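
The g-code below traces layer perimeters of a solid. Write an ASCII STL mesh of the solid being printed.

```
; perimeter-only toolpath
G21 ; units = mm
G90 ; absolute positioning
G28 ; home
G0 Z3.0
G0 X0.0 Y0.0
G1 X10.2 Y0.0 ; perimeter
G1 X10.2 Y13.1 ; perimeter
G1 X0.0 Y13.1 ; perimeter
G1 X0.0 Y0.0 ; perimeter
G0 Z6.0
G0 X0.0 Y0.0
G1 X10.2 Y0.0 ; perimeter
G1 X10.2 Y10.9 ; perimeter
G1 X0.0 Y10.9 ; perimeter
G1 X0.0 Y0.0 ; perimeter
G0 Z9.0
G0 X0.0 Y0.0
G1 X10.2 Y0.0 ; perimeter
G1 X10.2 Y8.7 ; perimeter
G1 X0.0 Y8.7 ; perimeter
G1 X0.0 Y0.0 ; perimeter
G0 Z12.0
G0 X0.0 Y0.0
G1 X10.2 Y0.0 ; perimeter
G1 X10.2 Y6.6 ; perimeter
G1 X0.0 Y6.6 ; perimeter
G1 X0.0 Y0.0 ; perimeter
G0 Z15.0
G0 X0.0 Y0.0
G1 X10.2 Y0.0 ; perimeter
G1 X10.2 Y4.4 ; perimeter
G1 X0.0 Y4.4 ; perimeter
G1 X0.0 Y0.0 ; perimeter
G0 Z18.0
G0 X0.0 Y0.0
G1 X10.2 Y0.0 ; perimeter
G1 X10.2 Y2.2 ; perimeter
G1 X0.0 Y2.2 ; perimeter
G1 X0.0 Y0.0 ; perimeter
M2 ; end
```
solid part
  facet normal 0.0000 0.0000 -1.0000
    outer loop
      vertex 10.2 15.3 0.0
      vertex 10.2 0.0 0.0
      vertex 0.0 0.0 0.0
    endloop
  endfacet
  facet normal 0.0000 0.0000 -1.0000
    outer loop
      vertex 0.0 15.3 0.0
      vertex 10.2 15.3 0.0
      vertex 0.0 0.0 0.0
    endloop
  endfacet
  facet normal 0.0000 -1.0000 0.0000
    outer loop
      vertex 0.0 0.0 0.0
      vertex 10.2 0.0 0.0
      vertex 10.2 0.0 21.0
    endloop
  endfacet
  facet normal 0.0000 -1.0000 0.0000
    outer loop
      vertex 0.0 0.0 0.0
      vertex 10.2 0.0 21.0
      vertex 0.0 0.0 21.0
    endloop
  endfacet
  facet normal 0.0000 0.8082 0.5889
    outer loop
      vertex 0.0 0.0 21.0
      vertex 10.2 0.0 21.0
      vertex 10.2 15.3 0.0
    endloop
  endfacet
  facet normal 0.0000 0.8082 0.5889
    outer loop
      vertex 0.0 0.0 21.0
      vertex 10.2 15.3 0.0
      vertex 0.0 15.3 0.0
    endloop
  endfacet
  facet normal -1.0000 0.0000 0.0000
    outer loop
      vertex 0.0 0.0 21.0
      vertex 0.0 15.3 0.0
      vertex 0.0 0.0 0.0
    endloop
  endfacet
  facet normal 1.0000 0.0000 0.0000
    outer loop
      vertex 10.2 0.0 0.0
      vertex 10.2 15.3 0.0
      vertex 10.2 0.0 21.0
    endloop
  endfacet
endsolid part

The G0 Z moves step by Δz≈3.0 mm. The G1 loops shrink linearly with z, so the solid tapers from its base footprint up to z≈21. Closing with a flat bottom cap and the tapered top and triangulating gives 8 facets — a wedge (ramp): 10.2 × 15.3 mm base, rising to 21 mm along the y=0 edge and sloping linearly to z=0 at y=15.3.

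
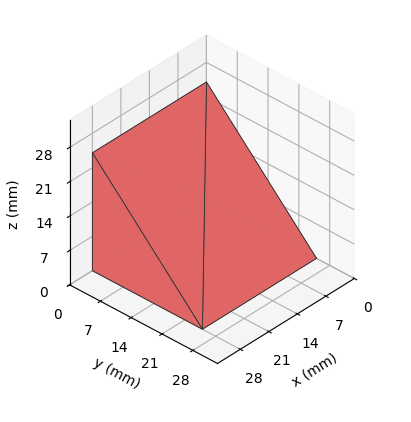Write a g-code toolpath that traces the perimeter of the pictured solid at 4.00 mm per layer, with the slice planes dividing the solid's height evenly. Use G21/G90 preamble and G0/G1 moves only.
Reading the render: the shape is a wedge (ramp): 28 × 25 mm base, rising to 24 mm along the y=0 edge and sloping linearly to z=0 at y=25 (dimensions read to the nearest mm from the axis ticks). For the g-code, the solid's height is divided into equal slices at the stated Δz and each level perimeter traced with G1 moves after a G0 lift.

; perimeter-only toolpath
G21 ; units = mm
G90 ; absolute positioning
G28 ; home
; layer 1
G0 Z4.00
G0 X0.00 Y0.00
G1 X28.00 Y0.00
G1 X28.00 Y20.83
G1 X0.00 Y20.83
G1 X0.00 Y0.00
; layer 2
G0 Z8.00
G0 X0.00 Y0.00
G1 X28.00 Y0.00
G1 X28.00 Y16.67
G1 X0.00 Y16.67
G1 X0.00 Y0.00
; layer 3
G0 Z12.00
G0 X0.00 Y0.00
G1 X28.00 Y0.00
G1 X28.00 Y12.50
G1 X0.00 Y12.50
G1 X0.00 Y0.00
; layer 4
G0 Z16.00
G0 X0.00 Y0.00
G1 X28.00 Y0.00
G1 X28.00 Y8.33
G1 X0.00 Y8.33
G1 X0.00 Y0.00
; layer 5
G0 Z20.00
G0 X0.00 Y0.00
G1 X28.00 Y0.00
G1 X28.00 Y4.17
G1 X0.00 Y4.17
G1 X0.00 Y0.00
M2 ; end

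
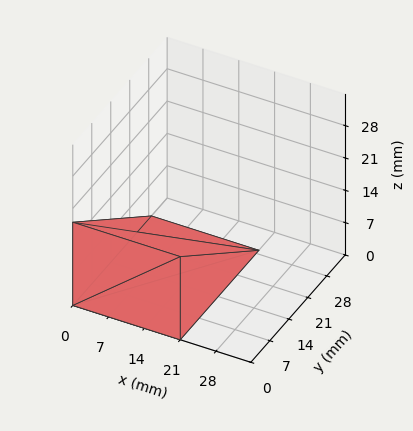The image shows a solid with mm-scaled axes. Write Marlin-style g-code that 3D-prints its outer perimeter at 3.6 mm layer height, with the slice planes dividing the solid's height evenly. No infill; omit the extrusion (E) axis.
Reading the render: the shape is a wedge (ramp): 21 × 29 mm base, rising to 18 mm along the y=0 edge and sloping linearly to z=0 at y=29 (dimensions read to the nearest mm from the axis ticks). For the g-code, the solid's height is divided into equal slices at the stated Δz and each level perimeter traced with G1 moves after a G0 lift.

; perimeter-only toolpath
G21 ; units = mm
G90 ; absolute positioning
G28 ; home
; layer 1
G0 Z3.6
G0 X0.0 Y0.0
G1 X21.0 Y0.0
G1 X21.0 Y23.2
G1 X0.0 Y23.2
G1 X0.0 Y0.0
; layer 2
G0 Z7.2
G0 X0.0 Y0.0
G1 X21.0 Y0.0
G1 X21.0 Y17.4
G1 X0.0 Y17.4
G1 X0.0 Y0.0
; layer 3
G0 Z10.8
G0 X0.0 Y0.0
G1 X21.0 Y0.0
G1 X21.0 Y11.6
G1 X0.0 Y11.6
G1 X0.0 Y0.0
; layer 4
G0 Z14.4
G0 X0.0 Y0.0
G1 X21.0 Y0.0
G1 X21.0 Y5.8
G1 X0.0 Y5.8
G1 X0.0 Y0.0
M2 ; end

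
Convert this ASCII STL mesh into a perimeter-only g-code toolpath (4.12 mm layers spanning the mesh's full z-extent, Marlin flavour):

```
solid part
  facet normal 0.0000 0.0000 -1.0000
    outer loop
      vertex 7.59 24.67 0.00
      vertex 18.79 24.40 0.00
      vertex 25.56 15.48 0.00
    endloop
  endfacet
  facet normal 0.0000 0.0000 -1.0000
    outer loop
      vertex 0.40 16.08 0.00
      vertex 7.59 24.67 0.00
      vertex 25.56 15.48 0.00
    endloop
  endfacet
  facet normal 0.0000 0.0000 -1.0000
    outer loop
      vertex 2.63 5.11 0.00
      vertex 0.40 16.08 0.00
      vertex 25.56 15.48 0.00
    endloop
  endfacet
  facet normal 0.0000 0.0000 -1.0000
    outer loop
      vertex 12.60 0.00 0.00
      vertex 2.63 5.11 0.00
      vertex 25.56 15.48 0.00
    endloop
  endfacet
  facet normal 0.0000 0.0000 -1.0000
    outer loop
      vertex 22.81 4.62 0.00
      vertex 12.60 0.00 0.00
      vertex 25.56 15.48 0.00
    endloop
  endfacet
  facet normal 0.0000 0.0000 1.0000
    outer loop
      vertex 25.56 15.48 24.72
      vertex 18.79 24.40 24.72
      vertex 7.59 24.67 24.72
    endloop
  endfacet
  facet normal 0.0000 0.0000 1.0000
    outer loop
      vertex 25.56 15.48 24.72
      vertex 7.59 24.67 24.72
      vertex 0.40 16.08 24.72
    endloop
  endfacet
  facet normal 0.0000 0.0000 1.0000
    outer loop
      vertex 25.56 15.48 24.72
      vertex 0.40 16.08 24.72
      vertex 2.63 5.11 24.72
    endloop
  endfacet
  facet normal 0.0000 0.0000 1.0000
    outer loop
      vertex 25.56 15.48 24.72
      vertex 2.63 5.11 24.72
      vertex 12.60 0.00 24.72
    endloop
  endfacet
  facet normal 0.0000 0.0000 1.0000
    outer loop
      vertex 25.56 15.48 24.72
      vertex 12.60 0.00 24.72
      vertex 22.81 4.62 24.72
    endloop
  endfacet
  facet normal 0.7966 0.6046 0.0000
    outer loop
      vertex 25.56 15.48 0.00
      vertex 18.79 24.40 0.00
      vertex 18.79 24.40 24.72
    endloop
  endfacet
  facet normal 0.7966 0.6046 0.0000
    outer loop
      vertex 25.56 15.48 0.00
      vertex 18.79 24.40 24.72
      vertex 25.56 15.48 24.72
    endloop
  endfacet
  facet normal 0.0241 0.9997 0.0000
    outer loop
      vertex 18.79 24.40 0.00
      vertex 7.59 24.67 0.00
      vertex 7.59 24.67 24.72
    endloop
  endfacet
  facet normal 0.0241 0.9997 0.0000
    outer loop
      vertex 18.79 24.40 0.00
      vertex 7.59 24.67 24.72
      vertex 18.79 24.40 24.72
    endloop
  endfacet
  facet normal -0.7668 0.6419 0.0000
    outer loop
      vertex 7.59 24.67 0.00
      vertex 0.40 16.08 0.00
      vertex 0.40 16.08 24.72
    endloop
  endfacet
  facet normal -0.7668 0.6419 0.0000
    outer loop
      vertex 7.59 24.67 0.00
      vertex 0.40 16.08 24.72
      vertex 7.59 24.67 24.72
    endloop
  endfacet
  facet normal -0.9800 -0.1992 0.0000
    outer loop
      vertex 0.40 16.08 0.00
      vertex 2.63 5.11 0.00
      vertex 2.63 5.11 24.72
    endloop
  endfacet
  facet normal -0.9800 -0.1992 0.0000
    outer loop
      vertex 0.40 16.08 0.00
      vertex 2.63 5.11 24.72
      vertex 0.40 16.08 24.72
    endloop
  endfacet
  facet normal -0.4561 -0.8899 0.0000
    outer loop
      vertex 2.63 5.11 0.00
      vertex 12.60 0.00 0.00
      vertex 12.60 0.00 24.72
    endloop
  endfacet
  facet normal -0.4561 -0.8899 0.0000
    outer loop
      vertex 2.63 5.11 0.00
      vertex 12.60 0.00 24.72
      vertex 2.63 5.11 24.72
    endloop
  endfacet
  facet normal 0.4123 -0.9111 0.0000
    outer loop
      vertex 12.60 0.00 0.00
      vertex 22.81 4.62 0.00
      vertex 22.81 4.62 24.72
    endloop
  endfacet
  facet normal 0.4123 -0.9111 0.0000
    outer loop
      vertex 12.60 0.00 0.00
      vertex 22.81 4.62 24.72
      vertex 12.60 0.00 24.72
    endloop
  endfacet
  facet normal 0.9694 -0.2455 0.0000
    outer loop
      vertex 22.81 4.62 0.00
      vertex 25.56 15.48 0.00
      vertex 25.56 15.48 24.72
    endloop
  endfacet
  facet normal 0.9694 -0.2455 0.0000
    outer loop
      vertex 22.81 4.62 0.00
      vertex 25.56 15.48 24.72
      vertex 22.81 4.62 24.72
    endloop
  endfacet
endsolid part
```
; perimeter-only toolpath
G21 ; units = mm
G90 ; absolute positioning
G28 ; home
; layer 1
G0 Z4.12
G0 X25.56 Y15.48
G1 X18.79 Y24.40
G1 X7.59 Y24.67
G1 X0.40 Y16.08
G1 X2.63 Y5.11
G1 X12.60 Y0.00
G1 X22.81 Y4.62
G1 X25.56 Y15.48
; layer 2
G0 Z8.24
G0 X25.56 Y15.48
G1 X18.79 Y24.40
G1 X7.59 Y24.67
G1 X0.40 Y16.08
G1 X2.63 Y5.11
G1 X12.60 Y0.00
G1 X22.81 Y4.62
G1 X25.56 Y15.48
; layer 3
G0 Z12.36
G0 X25.56 Y15.48
G1 X18.79 Y24.40
G1 X7.59 Y24.67
G1 X0.40 Y16.08
G1 X2.63 Y5.11
G1 X12.60 Y0.00
G1 X22.81 Y4.62
G1 X25.56 Y15.48
; layer 4
G0 Z16.48
G0 X25.56 Y15.48
G1 X18.79 Y24.40
G1 X7.59 Y24.67
G1 X0.40 Y16.08
G1 X2.63 Y5.11
G1 X12.60 Y0.00
G1 X22.81 Y4.62
G1 X25.56 Y15.48
; layer 5
G0 Z20.60
G0 X25.56 Y15.48
G1 X18.79 Y24.40
G1 X7.59 Y24.67
G1 X0.40 Y16.08
G1 X2.63 Y5.11
G1 X12.60 Y0.00
G1 X22.81 Y4.62
G1 X25.56 Y15.48
; layer 6
G0 Z24.72
G0 X25.56 Y15.48
G1 X18.79 Y24.40
G1 X7.59 Y24.67
G1 X0.40 Y16.08
G1 X2.63 Y5.11
G1 X12.60 Y0.00
G1 X22.81 Y4.62
G1 X25.56 Y15.48
M2 ; end

The solid is a regular 7-sided prism (a cylinder approximated with 7 flat sides), circumscribed radius ≈ 12.9 mm, height ≈ 24.7 mm. Slicing at Δz = 4.12 mm — 6 equal slices spanning the solid's height, so layer i sits at z = i·h/6 — gives 6 non-empty perimeters. Each is a 7-segment closed polygon; G0 lifts to the layer z and rapids to the start vertex, then G1 traces the edges.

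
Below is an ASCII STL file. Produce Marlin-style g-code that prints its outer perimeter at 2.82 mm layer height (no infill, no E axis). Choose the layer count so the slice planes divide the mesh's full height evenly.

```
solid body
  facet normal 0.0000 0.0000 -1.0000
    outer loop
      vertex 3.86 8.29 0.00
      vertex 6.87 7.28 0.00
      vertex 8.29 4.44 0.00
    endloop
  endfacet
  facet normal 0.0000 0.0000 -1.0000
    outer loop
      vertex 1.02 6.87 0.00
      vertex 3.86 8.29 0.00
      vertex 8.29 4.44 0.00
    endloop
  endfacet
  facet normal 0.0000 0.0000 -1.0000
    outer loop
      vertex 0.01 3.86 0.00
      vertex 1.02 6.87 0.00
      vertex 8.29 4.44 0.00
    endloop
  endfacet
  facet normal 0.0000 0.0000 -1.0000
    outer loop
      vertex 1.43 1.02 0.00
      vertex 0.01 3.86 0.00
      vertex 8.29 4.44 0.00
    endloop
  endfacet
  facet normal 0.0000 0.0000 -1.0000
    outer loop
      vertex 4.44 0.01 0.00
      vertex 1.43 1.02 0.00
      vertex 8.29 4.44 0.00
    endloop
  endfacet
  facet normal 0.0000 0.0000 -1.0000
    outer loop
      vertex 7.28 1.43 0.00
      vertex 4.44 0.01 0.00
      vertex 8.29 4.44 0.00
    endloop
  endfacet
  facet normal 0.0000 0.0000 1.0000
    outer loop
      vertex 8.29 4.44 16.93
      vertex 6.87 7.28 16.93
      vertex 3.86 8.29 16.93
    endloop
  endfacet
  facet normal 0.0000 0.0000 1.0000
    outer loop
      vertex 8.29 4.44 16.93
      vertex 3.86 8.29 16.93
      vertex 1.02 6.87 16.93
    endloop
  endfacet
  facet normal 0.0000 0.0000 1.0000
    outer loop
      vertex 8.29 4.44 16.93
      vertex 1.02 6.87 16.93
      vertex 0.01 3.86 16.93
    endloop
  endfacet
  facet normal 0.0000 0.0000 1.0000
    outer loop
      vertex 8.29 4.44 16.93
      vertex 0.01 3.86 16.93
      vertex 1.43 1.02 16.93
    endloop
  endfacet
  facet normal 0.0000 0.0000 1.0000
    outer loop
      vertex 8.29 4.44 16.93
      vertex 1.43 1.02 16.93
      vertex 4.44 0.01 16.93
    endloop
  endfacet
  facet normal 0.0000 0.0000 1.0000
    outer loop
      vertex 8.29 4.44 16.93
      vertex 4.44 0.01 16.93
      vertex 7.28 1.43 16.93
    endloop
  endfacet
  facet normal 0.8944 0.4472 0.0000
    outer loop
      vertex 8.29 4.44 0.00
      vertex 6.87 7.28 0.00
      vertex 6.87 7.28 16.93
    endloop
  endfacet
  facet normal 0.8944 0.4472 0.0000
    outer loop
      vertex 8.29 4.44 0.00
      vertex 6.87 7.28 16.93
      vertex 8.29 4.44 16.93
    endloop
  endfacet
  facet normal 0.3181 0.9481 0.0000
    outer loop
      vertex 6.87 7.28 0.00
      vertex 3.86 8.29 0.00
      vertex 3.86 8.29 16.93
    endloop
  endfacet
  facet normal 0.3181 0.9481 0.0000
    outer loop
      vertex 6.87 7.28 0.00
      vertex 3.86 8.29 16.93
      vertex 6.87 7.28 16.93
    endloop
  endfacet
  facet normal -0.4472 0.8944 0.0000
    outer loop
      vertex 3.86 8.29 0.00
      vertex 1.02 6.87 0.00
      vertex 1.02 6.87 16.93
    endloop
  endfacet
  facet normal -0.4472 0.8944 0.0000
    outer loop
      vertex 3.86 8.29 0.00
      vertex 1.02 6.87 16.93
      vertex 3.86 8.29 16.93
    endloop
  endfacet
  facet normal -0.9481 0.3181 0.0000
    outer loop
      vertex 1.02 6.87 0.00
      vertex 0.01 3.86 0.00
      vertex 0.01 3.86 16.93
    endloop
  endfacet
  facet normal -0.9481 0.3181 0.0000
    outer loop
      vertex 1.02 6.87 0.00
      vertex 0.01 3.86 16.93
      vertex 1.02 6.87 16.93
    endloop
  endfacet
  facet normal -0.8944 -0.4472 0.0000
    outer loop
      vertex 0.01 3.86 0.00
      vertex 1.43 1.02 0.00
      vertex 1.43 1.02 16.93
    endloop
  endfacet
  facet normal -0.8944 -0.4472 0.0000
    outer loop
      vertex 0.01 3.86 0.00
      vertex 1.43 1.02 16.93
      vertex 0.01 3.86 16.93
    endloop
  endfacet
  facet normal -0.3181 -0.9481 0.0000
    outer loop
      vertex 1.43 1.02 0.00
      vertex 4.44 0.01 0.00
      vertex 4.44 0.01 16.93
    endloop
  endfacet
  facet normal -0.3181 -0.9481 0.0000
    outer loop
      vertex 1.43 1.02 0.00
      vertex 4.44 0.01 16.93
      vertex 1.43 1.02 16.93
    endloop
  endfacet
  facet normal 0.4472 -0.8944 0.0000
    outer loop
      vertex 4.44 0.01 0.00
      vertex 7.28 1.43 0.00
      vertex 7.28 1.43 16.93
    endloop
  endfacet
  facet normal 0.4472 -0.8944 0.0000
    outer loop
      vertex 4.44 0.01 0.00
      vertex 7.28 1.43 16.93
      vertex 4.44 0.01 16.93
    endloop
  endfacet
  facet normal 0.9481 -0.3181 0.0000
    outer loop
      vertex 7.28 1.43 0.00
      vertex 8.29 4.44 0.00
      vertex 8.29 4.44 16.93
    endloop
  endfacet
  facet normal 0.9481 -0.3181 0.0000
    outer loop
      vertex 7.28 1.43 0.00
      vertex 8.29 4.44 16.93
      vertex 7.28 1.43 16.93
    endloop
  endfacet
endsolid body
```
; perimeter-only toolpath
G21 ; units = mm
G90 ; absolute positioning
G28 ; home
; layer 1
G0 Z2.82
G0 X8.29 Y4.44
G1 X6.87 Y7.28
G1 X3.86 Y8.29
G1 X1.02 Y6.87
G1 X0.01 Y3.86
G1 X1.43 Y1.02
G1 X4.44 Y0.01
G1 X7.28 Y1.43
G1 X8.29 Y4.44
; layer 2
G0 Z5.64
G0 X8.29 Y4.44
G1 X6.87 Y7.28
G1 X3.86 Y8.29
G1 X1.02 Y6.87
G1 X0.01 Y3.86
G1 X1.43 Y1.02
G1 X4.44 Y0.01
G1 X7.28 Y1.43
G1 X8.29 Y4.44
; layer 3
G0 Z8.46
G0 X8.29 Y4.44
G1 X6.87 Y7.28
G1 X3.86 Y8.29
G1 X1.02 Y6.87
G1 X0.01 Y3.86
G1 X1.43 Y1.02
G1 X4.44 Y0.01
G1 X7.28 Y1.43
G1 X8.29 Y4.44
; layer 4
G0 Z11.29
G0 X8.29 Y4.44
G1 X6.87 Y7.28
G1 X3.86 Y8.29
G1 X1.02 Y6.87
G1 X0.01 Y3.86
G1 X1.43 Y1.02
G1 X4.44 Y0.01
G1 X7.28 Y1.43
G1 X8.29 Y4.44
; layer 5
G0 Z14.11
G0 X8.29 Y4.44
G1 X6.87 Y7.28
G1 X3.86 Y8.29
G1 X1.02 Y6.87
G1 X0.01 Y3.86
G1 X1.43 Y1.02
G1 X4.44 Y0.01
G1 X7.28 Y1.43
G1 X8.29 Y4.44
; layer 6
G0 Z16.93
G0 X8.29 Y4.44
G1 X6.87 Y7.28
G1 X3.86 Y8.29
G1 X1.02 Y6.87
G1 X0.01 Y3.86
G1 X1.43 Y1.02
G1 X4.44 Y0.01
G1 X7.28 Y1.43
G1 X8.29 Y4.44
M2 ; end

The solid is a regular 8-sided prism (a cylinder approximated with 8 flat sides), circumscribed radius ≈ 4.15 mm, height ≈ 16.9 mm. Slicing at Δz = 2.82 mm — 6 equal slices spanning the solid's height, so layer i sits at z = i·h/6 — gives 6 non-empty perimeters. Each is a 8-segment closed polygon; G0 lifts to the layer z and rapids to the start vertex, then G1 traces the edges.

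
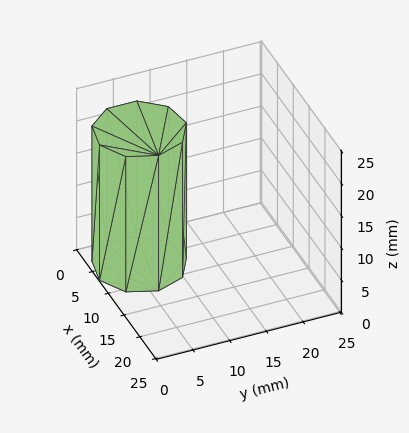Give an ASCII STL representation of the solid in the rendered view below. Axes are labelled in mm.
Reading the render: the shape is a regular 9-sided prism (a cylinder approximated with 9 flat sides), circumscribed radius ≈ 6 mm, height ≈ 21 mm (dimensions read to the nearest mm from the axis ticks). For the STL, each face is triangulated and given an outward normal.

solid part
  facet normal 0.0000 0.0000 -1.0000
    outer loop
      vertex 7.042 11.909 0.000
      vertex 10.596 9.857 0.000
      vertex 12.000 6.000 0.000
    endloop
  endfacet
  facet normal 0.0000 0.0000 -1.0000
    outer loop
      vertex 3.000 11.196 0.000
      vertex 7.042 11.909 0.000
      vertex 12.000 6.000 0.000
    endloop
  endfacet
  facet normal 0.0000 0.0000 -1.0000
    outer loop
      vertex 0.362 8.052 0.000
      vertex 3.000 11.196 0.000
      vertex 12.000 6.000 0.000
    endloop
  endfacet
  facet normal 0.0000 0.0000 -1.0000
    outer loop
      vertex 0.362 3.948 0.000
      vertex 0.362 8.052 0.000
      vertex 12.000 6.000 0.000
    endloop
  endfacet
  facet normal 0.0000 0.0000 -1.0000
    outer loop
      vertex 3.000 0.804 0.000
      vertex 0.362 3.948 0.000
      vertex 12.000 6.000 0.000
    endloop
  endfacet
  facet normal 0.0000 0.0000 -1.0000
    outer loop
      vertex 7.042 0.091 0.000
      vertex 3.000 0.804 0.000
      vertex 12.000 6.000 0.000
    endloop
  endfacet
  facet normal 0.0000 0.0000 -1.0000
    outer loop
      vertex 10.596 2.143 0.000
      vertex 7.042 0.091 0.000
      vertex 12.000 6.000 0.000
    endloop
  endfacet
  facet normal 0.0000 0.0000 1.0000
    outer loop
      vertex 12.000 6.000 21.000
      vertex 10.596 9.857 21.000
      vertex 7.042 11.909 21.000
    endloop
  endfacet
  facet normal 0.0000 0.0000 1.0000
    outer loop
      vertex 12.000 6.000 21.000
      vertex 7.042 11.909 21.000
      vertex 3.000 11.196 21.000
    endloop
  endfacet
  facet normal 0.0000 0.0000 1.0000
    outer loop
      vertex 12.000 6.000 21.000
      vertex 3.000 11.196 21.000
      vertex 0.362 8.052 21.000
    endloop
  endfacet
  facet normal 0.0000 0.0000 1.0000
    outer loop
      vertex 12.000 6.000 21.000
      vertex 0.362 8.052 21.000
      vertex 0.362 3.948 21.000
    endloop
  endfacet
  facet normal 0.0000 0.0000 1.0000
    outer loop
      vertex 12.000 6.000 21.000
      vertex 0.362 3.948 21.000
      vertex 3.000 0.804 21.000
    endloop
  endfacet
  facet normal 0.0000 0.0000 1.0000
    outer loop
      vertex 12.000 6.000 21.000
      vertex 3.000 0.804 21.000
      vertex 7.042 0.091 21.000
    endloop
  endfacet
  facet normal 0.0000 0.0000 1.0000
    outer loop
      vertex 12.000 6.000 21.000
      vertex 7.042 0.091 21.000
      vertex 10.596 2.143 21.000
    endloop
  endfacet
  facet normal 0.9397 0.3421 0.0000
    outer loop
      vertex 12.000 6.000 0.000
      vertex 10.596 9.857 0.000
      vertex 10.596 9.857 21.000
    endloop
  endfacet
  facet normal 0.9397 0.3421 0.0000
    outer loop
      vertex 12.000 6.000 0.000
      vertex 10.596 9.857 21.000
      vertex 12.000 6.000 21.000
    endloop
  endfacet
  facet normal 0.5000 0.8660 0.0000
    outer loop
      vertex 10.596 9.857 0.000
      vertex 7.042 11.909 0.000
      vertex 7.042 11.909 21.000
    endloop
  endfacet
  facet normal 0.5000 0.8660 0.0000
    outer loop
      vertex 10.596 9.857 0.000
      vertex 7.042 11.909 21.000
      vertex 10.596 9.857 21.000
    endloop
  endfacet
  facet normal -0.1737 0.9848 0.0000
    outer loop
      vertex 7.042 11.909 0.000
      vertex 3.000 11.196 0.000
      vertex 3.000 11.196 21.000
    endloop
  endfacet
  facet normal -0.1737 0.9848 0.0000
    outer loop
      vertex 7.042 11.909 0.000
      vertex 3.000 11.196 21.000
      vertex 7.042 11.909 21.000
    endloop
  endfacet
  facet normal -0.7661 0.6428 0.0000
    outer loop
      vertex 3.000 11.196 0.000
      vertex 0.362 8.052 0.000
      vertex 0.362 8.052 21.000
    endloop
  endfacet
  facet normal -0.7661 0.6428 0.0000
    outer loop
      vertex 3.000 11.196 0.000
      vertex 0.362 8.052 21.000
      vertex 3.000 11.196 21.000
    endloop
  endfacet
  facet normal -1.0000 0.0000 0.0000
    outer loop
      vertex 0.362 8.052 0.000
      vertex 0.362 3.948 0.000
      vertex 0.362 3.948 21.000
    endloop
  endfacet
  facet normal -1.0000 0.0000 0.0000
    outer loop
      vertex 0.362 8.052 0.000
      vertex 0.362 3.948 21.000
      vertex 0.362 8.052 21.000
    endloop
  endfacet
  facet normal -0.7661 -0.6428 0.0000
    outer loop
      vertex 0.362 3.948 0.000
      vertex 3.000 0.804 0.000
      vertex 3.000 0.804 21.000
    endloop
  endfacet
  facet normal -0.7661 -0.6428 0.0000
    outer loop
      vertex 0.362 3.948 0.000
      vertex 3.000 0.804 21.000
      vertex 0.362 3.948 21.000
    endloop
  endfacet
  facet normal -0.1737 -0.9848 0.0000
    outer loop
      vertex 3.000 0.804 0.000
      vertex 7.042 0.091 0.000
      vertex 7.042 0.091 21.000
    endloop
  endfacet
  facet normal -0.1737 -0.9848 0.0000
    outer loop
      vertex 3.000 0.804 0.000
      vertex 7.042 0.091 21.000
      vertex 3.000 0.804 21.000
    endloop
  endfacet
  facet normal 0.5000 -0.8660 0.0000
    outer loop
      vertex 7.042 0.091 0.000
      vertex 10.596 2.143 0.000
      vertex 10.596 2.143 21.000
    endloop
  endfacet
  facet normal 0.5000 -0.8660 0.0000
    outer loop
      vertex 7.042 0.091 0.000
      vertex 10.596 2.143 21.000
      vertex 7.042 0.091 21.000
    endloop
  endfacet
  facet normal 0.9397 -0.3421 0.0000
    outer loop
      vertex 10.596 2.143 0.000
      vertex 12.000 6.000 0.000
      vertex 12.000 6.000 21.000
    endloop
  endfacet
  facet normal 0.9397 -0.3421 0.0000
    outer loop
      vertex 10.596 2.143 0.000
      vertex 12.000 6.000 21.000
      vertex 10.596 2.143 21.000
    endloop
  endfacet
endsolid part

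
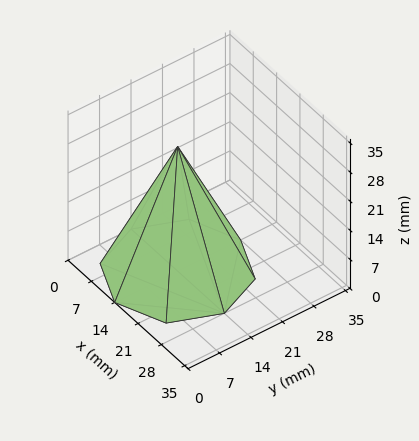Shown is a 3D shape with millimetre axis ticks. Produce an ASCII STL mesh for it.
Reading the render: the shape is a regular 8-sided pyramid, base circumscribed radius ≈ 14 mm, apex at z ≈ 30 mm (dimensions read to the nearest mm from the axis ticks). For the STL, each face is triangulated and given an outward normal.

solid part
  facet normal 0.0000 0.0000 -1.0000
    outer loop
      vertex 14.00 28.00 0.00
      vertex 23.90 23.90 0.00
      vertex 28.00 14.00 0.00
    endloop
  endfacet
  facet normal 0.0000 0.0000 -1.0000
    outer loop
      vertex 4.10 23.90 0.00
      vertex 14.00 28.00 0.00
      vertex 28.00 14.00 0.00
    endloop
  endfacet
  facet normal 0.0000 0.0000 -1.0000
    outer loop
      vertex 0.00 14.00 0.00
      vertex 4.10 23.90 0.00
      vertex 28.00 14.00 0.00
    endloop
  endfacet
  facet normal 0.0000 0.0000 -1.0000
    outer loop
      vertex 4.10 4.10 0.00
      vertex 0.00 14.00 0.00
      vertex 28.00 14.00 0.00
    endloop
  endfacet
  facet normal 0.0000 0.0000 -1.0000
    outer loop
      vertex 14.00 0.00 0.00
      vertex 4.10 4.10 0.00
      vertex 28.00 14.00 0.00
    endloop
  endfacet
  facet normal 0.0000 0.0000 -1.0000
    outer loop
      vertex 23.90 4.10 0.00
      vertex 14.00 0.00 0.00
      vertex 28.00 14.00 0.00
    endloop
  endfacet
  facet normal 0.8484 0.3514 0.3959
    outer loop
      vertex 28.00 14.00 0.00
      vertex 23.90 23.90 0.00
      vertex 14.00 14.00 30.00
    endloop
  endfacet
  facet normal 0.3514 0.8484 0.3959
    outer loop
      vertex 23.90 23.90 0.00
      vertex 14.00 28.00 0.00
      vertex 14.00 14.00 30.00
    endloop
  endfacet
  facet normal -0.3514 0.8484 0.3959
    outer loop
      vertex 14.00 28.00 0.00
      vertex 4.10 23.90 0.00
      vertex 14.00 14.00 30.00
    endloop
  endfacet
  facet normal -0.8484 0.3514 0.3959
    outer loop
      vertex 4.10 23.90 0.00
      vertex 0.00 14.00 0.00
      vertex 14.00 14.00 30.00
    endloop
  endfacet
  facet normal -0.8484 -0.3514 0.3959
    outer loop
      vertex 0.00 14.00 0.00
      vertex 4.10 4.10 0.00
      vertex 14.00 14.00 30.00
    endloop
  endfacet
  facet normal -0.3514 -0.8484 0.3959
    outer loop
      vertex 4.10 4.10 0.00
      vertex 14.00 0.00 0.00
      vertex 14.00 14.00 30.00
    endloop
  endfacet
  facet normal 0.3514 -0.8484 0.3959
    outer loop
      vertex 14.00 0.00 0.00
      vertex 23.90 4.10 0.00
      vertex 14.00 14.00 30.00
    endloop
  endfacet
  facet normal 0.8484 -0.3514 0.3959
    outer loop
      vertex 23.90 4.10 0.00
      vertex 28.00 14.00 0.00
      vertex 14.00 14.00 30.00
    endloop
  endfacet
endsolid part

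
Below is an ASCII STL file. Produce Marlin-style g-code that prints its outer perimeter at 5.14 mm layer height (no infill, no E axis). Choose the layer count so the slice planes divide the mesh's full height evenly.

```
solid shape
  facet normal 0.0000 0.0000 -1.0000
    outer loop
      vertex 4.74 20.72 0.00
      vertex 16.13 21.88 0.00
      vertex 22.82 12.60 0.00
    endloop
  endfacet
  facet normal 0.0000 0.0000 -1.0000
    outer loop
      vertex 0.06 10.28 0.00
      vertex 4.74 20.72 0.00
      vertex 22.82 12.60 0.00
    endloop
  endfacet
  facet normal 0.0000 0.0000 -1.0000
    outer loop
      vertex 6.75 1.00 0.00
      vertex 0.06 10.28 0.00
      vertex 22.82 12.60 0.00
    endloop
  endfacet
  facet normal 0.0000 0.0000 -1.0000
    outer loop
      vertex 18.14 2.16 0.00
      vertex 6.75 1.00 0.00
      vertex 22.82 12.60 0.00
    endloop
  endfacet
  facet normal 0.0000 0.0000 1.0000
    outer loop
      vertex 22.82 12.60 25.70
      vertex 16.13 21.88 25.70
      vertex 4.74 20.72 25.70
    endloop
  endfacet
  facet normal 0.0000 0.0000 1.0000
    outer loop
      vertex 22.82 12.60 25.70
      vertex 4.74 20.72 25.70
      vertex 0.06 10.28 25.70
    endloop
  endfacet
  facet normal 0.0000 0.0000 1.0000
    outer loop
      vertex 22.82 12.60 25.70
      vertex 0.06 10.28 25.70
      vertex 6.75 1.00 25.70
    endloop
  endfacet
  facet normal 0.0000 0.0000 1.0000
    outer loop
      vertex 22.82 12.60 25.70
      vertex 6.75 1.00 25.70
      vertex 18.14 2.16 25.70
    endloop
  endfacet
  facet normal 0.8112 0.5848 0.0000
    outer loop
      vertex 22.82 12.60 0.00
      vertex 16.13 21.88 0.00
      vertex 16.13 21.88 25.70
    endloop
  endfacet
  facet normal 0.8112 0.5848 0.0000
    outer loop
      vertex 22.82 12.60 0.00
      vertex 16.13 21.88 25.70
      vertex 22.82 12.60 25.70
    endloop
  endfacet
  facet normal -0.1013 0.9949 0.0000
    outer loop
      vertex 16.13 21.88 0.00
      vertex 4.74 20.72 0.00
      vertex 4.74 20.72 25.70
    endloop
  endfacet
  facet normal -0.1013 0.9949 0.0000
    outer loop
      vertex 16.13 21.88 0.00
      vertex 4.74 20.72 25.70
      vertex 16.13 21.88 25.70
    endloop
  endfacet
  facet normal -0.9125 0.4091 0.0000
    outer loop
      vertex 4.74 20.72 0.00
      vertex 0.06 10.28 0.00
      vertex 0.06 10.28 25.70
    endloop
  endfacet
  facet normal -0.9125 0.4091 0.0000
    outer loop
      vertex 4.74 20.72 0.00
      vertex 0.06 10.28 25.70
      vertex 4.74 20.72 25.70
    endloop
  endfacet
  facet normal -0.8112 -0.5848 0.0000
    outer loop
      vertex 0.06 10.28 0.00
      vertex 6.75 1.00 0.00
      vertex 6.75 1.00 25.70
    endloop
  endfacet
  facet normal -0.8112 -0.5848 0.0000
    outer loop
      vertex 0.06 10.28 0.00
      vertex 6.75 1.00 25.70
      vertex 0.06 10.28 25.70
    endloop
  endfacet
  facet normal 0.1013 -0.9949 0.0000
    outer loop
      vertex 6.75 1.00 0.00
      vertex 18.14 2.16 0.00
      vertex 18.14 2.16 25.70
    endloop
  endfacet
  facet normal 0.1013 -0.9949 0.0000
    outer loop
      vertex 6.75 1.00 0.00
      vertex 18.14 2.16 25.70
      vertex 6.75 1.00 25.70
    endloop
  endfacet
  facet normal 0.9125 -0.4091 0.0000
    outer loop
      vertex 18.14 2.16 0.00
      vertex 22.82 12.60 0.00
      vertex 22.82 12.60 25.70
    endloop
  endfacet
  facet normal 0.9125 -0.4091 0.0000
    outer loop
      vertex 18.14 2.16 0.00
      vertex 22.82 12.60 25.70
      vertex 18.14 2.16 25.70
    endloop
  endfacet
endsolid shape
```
; perimeter-only toolpath
G21 ; units = mm
G90 ; absolute positioning
G28 ; home
; layer 1
G0 Z5.14
G0 X22.82 Y12.60
G1 X16.13 Y21.88
G1 X4.74 Y20.72
G1 X0.06 Y10.28
G1 X6.75 Y1.00
G1 X18.14 Y2.16
G1 X22.82 Y12.60
; layer 2
G0 Z10.28
G0 X22.82 Y12.60
G1 X16.13 Y21.88
G1 X4.74 Y20.72
G1 X0.06 Y10.28
G1 X6.75 Y1.00
G1 X18.14 Y2.16
G1 X22.82 Y12.60
; layer 3
G0 Z15.42
G0 X22.82 Y12.60
G1 X16.13 Y21.88
G1 X4.74 Y20.72
G1 X0.06 Y10.28
G1 X6.75 Y1.00
G1 X18.14 Y2.16
G1 X22.82 Y12.60
; layer 4
G0 Z20.56
G0 X22.82 Y12.60
G1 X16.13 Y21.88
G1 X4.74 Y20.72
G1 X0.06 Y10.28
G1 X6.75 Y1.00
G1 X18.14 Y2.16
G1 X22.82 Y12.60
; layer 5
G0 Z25.70
G0 X22.82 Y12.60
G1 X16.13 Y21.88
G1 X4.74 Y20.72
G1 X0.06 Y10.28
G1 X6.75 Y1.00
G1 X18.14 Y2.16
G1 X22.82 Y12.60
M2 ; end

The solid is a regular 6-sided prism (a cylinder approximated with 6 flat sides), circumscribed radius ≈ 11.4 mm, height ≈ 25.7 mm. Slicing at Δz = 5.14 mm — 5 equal slices spanning the solid's height, so layer i sits at z = i·h/5 — gives 5 non-empty perimeters. Each is a 6-segment closed polygon; G0 lifts to the layer z and rapids to the start vertex, then G1 traces the edges.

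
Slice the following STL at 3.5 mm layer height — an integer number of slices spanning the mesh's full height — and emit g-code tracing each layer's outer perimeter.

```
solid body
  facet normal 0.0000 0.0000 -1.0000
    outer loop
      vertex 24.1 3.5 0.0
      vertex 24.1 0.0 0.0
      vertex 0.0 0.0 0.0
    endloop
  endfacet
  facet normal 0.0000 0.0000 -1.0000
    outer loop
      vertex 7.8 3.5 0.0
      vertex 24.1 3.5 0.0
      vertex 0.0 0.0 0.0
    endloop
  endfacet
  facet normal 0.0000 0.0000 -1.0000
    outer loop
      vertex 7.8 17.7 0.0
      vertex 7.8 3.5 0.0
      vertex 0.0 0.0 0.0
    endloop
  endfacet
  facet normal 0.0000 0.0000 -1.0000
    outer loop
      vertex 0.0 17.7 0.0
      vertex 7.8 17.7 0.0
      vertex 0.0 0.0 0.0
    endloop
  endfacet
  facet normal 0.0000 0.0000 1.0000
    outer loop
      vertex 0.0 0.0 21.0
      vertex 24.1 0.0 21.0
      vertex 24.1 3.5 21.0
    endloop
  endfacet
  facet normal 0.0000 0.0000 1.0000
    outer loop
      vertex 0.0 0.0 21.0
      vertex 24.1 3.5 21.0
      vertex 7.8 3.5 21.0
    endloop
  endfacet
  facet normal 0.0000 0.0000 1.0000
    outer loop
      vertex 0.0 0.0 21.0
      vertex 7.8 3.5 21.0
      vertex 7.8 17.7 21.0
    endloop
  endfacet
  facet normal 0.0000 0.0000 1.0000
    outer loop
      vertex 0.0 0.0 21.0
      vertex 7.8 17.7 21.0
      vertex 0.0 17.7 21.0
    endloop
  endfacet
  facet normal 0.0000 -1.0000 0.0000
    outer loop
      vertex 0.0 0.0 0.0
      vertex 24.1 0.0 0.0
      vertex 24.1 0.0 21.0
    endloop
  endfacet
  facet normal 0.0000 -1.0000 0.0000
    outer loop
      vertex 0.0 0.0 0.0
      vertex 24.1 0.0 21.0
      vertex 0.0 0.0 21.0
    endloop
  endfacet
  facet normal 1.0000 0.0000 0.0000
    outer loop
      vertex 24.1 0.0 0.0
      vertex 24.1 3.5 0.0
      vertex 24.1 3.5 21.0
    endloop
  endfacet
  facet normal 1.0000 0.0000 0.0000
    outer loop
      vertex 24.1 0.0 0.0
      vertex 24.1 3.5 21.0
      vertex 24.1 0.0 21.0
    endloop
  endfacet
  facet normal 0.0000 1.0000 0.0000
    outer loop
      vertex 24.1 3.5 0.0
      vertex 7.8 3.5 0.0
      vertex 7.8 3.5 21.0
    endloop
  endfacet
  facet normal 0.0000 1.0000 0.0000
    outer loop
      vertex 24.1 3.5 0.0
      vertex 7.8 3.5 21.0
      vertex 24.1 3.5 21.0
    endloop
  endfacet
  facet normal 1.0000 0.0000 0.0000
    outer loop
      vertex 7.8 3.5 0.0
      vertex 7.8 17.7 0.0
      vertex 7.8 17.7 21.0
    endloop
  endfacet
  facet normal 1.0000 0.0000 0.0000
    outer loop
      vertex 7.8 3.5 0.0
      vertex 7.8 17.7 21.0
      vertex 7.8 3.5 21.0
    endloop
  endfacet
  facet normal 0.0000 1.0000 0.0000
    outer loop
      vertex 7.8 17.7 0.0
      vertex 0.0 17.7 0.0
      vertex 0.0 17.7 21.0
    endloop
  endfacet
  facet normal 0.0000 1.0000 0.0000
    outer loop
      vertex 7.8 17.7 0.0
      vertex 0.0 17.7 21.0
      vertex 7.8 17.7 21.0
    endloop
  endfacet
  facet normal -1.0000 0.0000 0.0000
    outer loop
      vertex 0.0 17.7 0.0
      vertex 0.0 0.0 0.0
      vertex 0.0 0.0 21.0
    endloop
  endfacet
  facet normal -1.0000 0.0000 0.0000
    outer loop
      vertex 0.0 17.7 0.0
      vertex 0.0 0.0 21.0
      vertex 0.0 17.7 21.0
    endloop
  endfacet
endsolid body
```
; perimeter-only toolpath
G21 ; units = mm
G90 ; absolute positioning
G28 ; home
; layer 1
G0 Z3.5
G0 X0.0 Y0.0
G1 X24.1 Y0.0
G1 X24.1 Y3.5
G1 X7.8 Y3.5
G1 X7.8 Y17.7
G1 X0.0 Y17.7
G1 X0.0 Y0.0
; layer 2
G0 Z7.0
G0 X0.0 Y0.0
G1 X24.1 Y0.0
G1 X24.1 Y3.5
G1 X7.8 Y3.5
G1 X7.8 Y17.7
G1 X0.0 Y17.7
G1 X0.0 Y0.0
; layer 3
G0 Z10.5
G0 X0.0 Y0.0
G1 X24.1 Y0.0
G1 X24.1 Y3.5
G1 X7.8 Y3.5
G1 X7.8 Y17.7
G1 X0.0 Y17.7
G1 X0.0 Y0.0
; layer 4
G0 Z14.0
G0 X0.0 Y0.0
G1 X24.1 Y0.0
G1 X24.1 Y3.5
G1 X7.8 Y3.5
G1 X7.8 Y17.7
G1 X0.0 Y17.7
G1 X0.0 Y0.0
; layer 5
G0 Z17.5
G0 X0.0 Y0.0
G1 X24.1 Y0.0
G1 X24.1 Y3.5
G1 X7.8 Y3.5
G1 X7.8 Y17.7
G1 X0.0 Y17.7
G1 X0.0 Y0.0
; layer 6
G0 Z21.0
G0 X0.0 Y0.0
G1 X24.1 Y0.0
G1 X24.1 Y3.5
G1 X7.8 Y3.5
G1 X7.8 Y17.7
G1 X0.0 Y17.7
G1 X0.0 Y0.0
M2 ; end

The solid is an L-shaped prism: outer 24.1 × 17.7 mm, arm thicknesses ≈ 3.5 mm (horizontal) and 7.8 mm (vertical), extruded 21 mm in z. Slicing at Δz = 3.5 mm — 6 equal slices spanning the solid's height, so layer i sits at z = i·h/6 — gives 6 non-empty perimeters. Each is a 6-segment closed polygon; G0 lifts to the layer z and rapids to the start vertex, then G1 traces the edges.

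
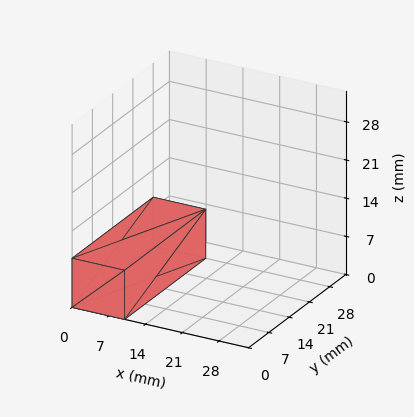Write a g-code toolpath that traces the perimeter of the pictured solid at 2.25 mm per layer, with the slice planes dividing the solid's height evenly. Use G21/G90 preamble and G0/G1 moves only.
Reading the render: the shape is a rectangular box, roughly 10 × 28 mm footprint and 9 mm tall (dimensions read to the nearest mm from the axis ticks). For the g-code, the solid's height is divided into equal slices at the stated Δz and each level perimeter traced with G1 moves after a G0 lift.

; perimeter-only toolpath
G21 ; units = mm
G90 ; absolute positioning
G28 ; home
; layer 1
G0 Z2.25
G0 X0.00 Y0.00
G1 X10.00 Y0.00
G1 X10.00 Y28.00
G1 X0.00 Y28.00
G1 X0.00 Y0.00
; layer 2
G0 Z4.50
G0 X0.00 Y0.00
G1 X10.00 Y0.00
G1 X10.00 Y28.00
G1 X0.00 Y28.00
G1 X0.00 Y0.00
; layer 3
G0 Z6.75
G0 X0.00 Y0.00
G1 X10.00 Y0.00
G1 X10.00 Y28.00
G1 X0.00 Y28.00
G1 X0.00 Y0.00
; layer 4
G0 Z9.00
G0 X0.00 Y0.00
G1 X10.00 Y0.00
G1 X10.00 Y28.00
G1 X0.00 Y28.00
G1 X0.00 Y0.00
M2 ; end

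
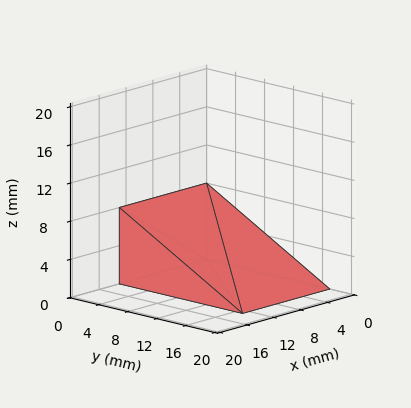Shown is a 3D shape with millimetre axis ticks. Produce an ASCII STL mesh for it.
Reading the render: the shape is a wedge (ramp): 13 × 17 mm base, rising to 8 mm along the y=0 edge and sloping linearly to z=0 at y=17 (dimensions read to the nearest mm from the axis ticks). For the STL, each face is triangulated and given an outward normal.

solid part
  facet normal 0.0000 0.0000 -1.0000
    outer loop
      vertex 13.0 17.0 0.0
      vertex 13.0 0.0 0.0
      vertex 0.0 0.0 0.0
    endloop
  endfacet
  facet normal 0.0000 0.0000 -1.0000
    outer loop
      vertex 0.0 17.0 0.0
      vertex 13.0 17.0 0.0
      vertex 0.0 0.0 0.0
    endloop
  endfacet
  facet normal 0.0000 -1.0000 0.0000
    outer loop
      vertex 0.0 0.0 0.0
      vertex 13.0 0.0 0.0
      vertex 13.0 0.0 8.0
    endloop
  endfacet
  facet normal 0.0000 -1.0000 0.0000
    outer loop
      vertex 0.0 0.0 0.0
      vertex 13.0 0.0 8.0
      vertex 0.0 0.0 8.0
    endloop
  endfacet
  facet normal 0.0000 0.4258 0.9048
    outer loop
      vertex 0.0 0.0 8.0
      vertex 13.0 0.0 8.0
      vertex 13.0 17.0 0.0
    endloop
  endfacet
  facet normal 0.0000 0.4258 0.9048
    outer loop
      vertex 0.0 0.0 8.0
      vertex 13.0 17.0 0.0
      vertex 0.0 17.0 0.0
    endloop
  endfacet
  facet normal -1.0000 0.0000 0.0000
    outer loop
      vertex 0.0 0.0 8.0
      vertex 0.0 17.0 0.0
      vertex 0.0 0.0 0.0
    endloop
  endfacet
  facet normal 1.0000 0.0000 0.0000
    outer loop
      vertex 13.0 0.0 0.0
      vertex 13.0 17.0 0.0
      vertex 13.0 0.0 8.0
    endloop
  endfacet
endsolid part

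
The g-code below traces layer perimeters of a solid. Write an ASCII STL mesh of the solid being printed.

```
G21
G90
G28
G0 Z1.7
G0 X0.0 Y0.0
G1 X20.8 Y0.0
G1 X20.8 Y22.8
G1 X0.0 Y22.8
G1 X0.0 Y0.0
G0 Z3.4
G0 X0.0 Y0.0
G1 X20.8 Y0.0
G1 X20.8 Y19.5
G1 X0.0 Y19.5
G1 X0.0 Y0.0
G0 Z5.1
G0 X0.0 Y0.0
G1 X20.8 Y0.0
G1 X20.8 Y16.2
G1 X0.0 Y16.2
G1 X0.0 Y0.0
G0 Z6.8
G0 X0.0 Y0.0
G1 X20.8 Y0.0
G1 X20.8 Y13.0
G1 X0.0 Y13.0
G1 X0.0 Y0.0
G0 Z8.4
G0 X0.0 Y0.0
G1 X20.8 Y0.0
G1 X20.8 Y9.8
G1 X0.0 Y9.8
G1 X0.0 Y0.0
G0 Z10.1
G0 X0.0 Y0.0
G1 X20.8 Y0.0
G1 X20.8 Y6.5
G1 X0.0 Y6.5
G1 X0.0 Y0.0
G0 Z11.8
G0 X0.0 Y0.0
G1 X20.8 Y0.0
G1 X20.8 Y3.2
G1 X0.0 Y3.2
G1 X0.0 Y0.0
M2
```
solid part
  facet normal 0.0000 0.0000 -1.0000
    outer loop
      vertex 20.8 26.0 0.0
      vertex 20.8 0.0 0.0
      vertex 0.0 0.0 0.0
    endloop
  endfacet
  facet normal 0.0000 0.0000 -1.0000
    outer loop
      vertex 0.0 26.0 0.0
      vertex 20.8 26.0 0.0
      vertex 0.0 0.0 0.0
    endloop
  endfacet
  facet normal 0.0000 -1.0000 0.0000
    outer loop
      vertex 0.0 0.0 0.0
      vertex 20.8 0.0 0.0
      vertex 20.8 0.0 13.5
    endloop
  endfacet
  facet normal 0.0000 -1.0000 0.0000
    outer loop
      vertex 0.0 0.0 0.0
      vertex 20.8 0.0 13.5
      vertex 0.0 0.0 13.5
    endloop
  endfacet
  facet normal 0.0000 0.4608 0.8875
    outer loop
      vertex 0.0 0.0 13.5
      vertex 20.8 0.0 13.5
      vertex 20.8 26.0 0.0
    endloop
  endfacet
  facet normal 0.0000 0.4608 0.8875
    outer loop
      vertex 0.0 0.0 13.5
      vertex 20.8 26.0 0.0
      vertex 0.0 26.0 0.0
    endloop
  endfacet
  facet normal -1.0000 0.0000 0.0000
    outer loop
      vertex 0.0 0.0 13.5
      vertex 0.0 26.0 0.0
      vertex 0.0 0.0 0.0
    endloop
  endfacet
  facet normal 1.0000 0.0000 0.0000
    outer loop
      vertex 20.8 0.0 0.0
      vertex 20.8 26.0 0.0
      vertex 20.8 0.0 13.5
    endloop
  endfacet
endsolid part

The G0 Z moves step by Δz≈1.7 mm. The G1 loops shrink linearly with z, so the solid tapers from its base footprint up to z≈13.5. Closing with a flat bottom cap and the tapered top and triangulating gives 8 facets — a wedge (ramp): 20.8 × 26 mm base, rising to 13.5 mm along the y=0 edge and sloping linearly to z=0 at y=26.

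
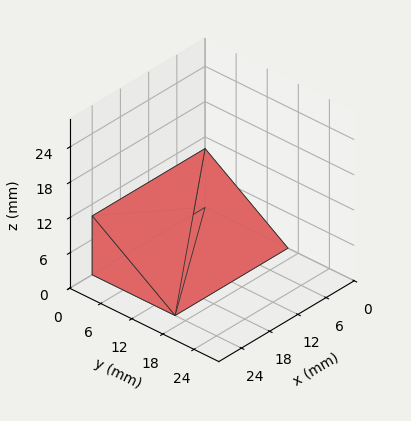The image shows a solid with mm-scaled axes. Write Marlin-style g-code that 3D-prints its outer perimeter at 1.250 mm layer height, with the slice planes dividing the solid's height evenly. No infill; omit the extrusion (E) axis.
Reading the render: the shape is a wedge (ramp): 24 × 16 mm base, rising to 10 mm along the y=0 edge and sloping linearly to z=0 at y=16 (dimensions read to the nearest mm from the axis ticks). For the g-code, the solid's height is divided into equal slices at the stated Δz and each level perimeter traced with G1 moves after a G0 lift.

; perimeter-only toolpath
G21 ; units = mm
G90 ; absolute positioning
G28 ; home
; layer 1
G0 Z1.250
G0 X0.000 Y0.000
G1 X24.000 Y0.000
G1 X24.000 Y14.000
G1 X0.000 Y14.000
G1 X0.000 Y0.000
; layer 2
G0 Z2.500
G0 X0.000 Y0.000
G1 X24.000 Y0.000
G1 X24.000 Y12.000
G1 X0.000 Y12.000
G1 X0.000 Y0.000
; layer 3
G0 Z3.750
G0 X0.000 Y0.000
G1 X24.000 Y0.000
G1 X24.000 Y10.000
G1 X0.000 Y10.000
G1 X0.000 Y0.000
; layer 4
G0 Z5.000
G0 X0.000 Y0.000
G1 X24.000 Y0.000
G1 X24.000 Y8.000
G1 X0.000 Y8.000
G1 X0.000 Y0.000
; layer 5
G0 Z6.250
G0 X0.000 Y0.000
G1 X24.000 Y0.000
G1 X24.000 Y6.000
G1 X0.000 Y6.000
G1 X0.000 Y0.000
; layer 6
G0 Z7.500
G0 X0.000 Y0.000
G1 X24.000 Y0.000
G1 X24.000 Y4.000
G1 X0.000 Y4.000
G1 X0.000 Y0.000
; layer 7
G0 Z8.750
G0 X0.000 Y0.000
G1 X24.000 Y0.000
G1 X24.000 Y2.000
G1 X0.000 Y2.000
G1 X0.000 Y0.000
M2 ; end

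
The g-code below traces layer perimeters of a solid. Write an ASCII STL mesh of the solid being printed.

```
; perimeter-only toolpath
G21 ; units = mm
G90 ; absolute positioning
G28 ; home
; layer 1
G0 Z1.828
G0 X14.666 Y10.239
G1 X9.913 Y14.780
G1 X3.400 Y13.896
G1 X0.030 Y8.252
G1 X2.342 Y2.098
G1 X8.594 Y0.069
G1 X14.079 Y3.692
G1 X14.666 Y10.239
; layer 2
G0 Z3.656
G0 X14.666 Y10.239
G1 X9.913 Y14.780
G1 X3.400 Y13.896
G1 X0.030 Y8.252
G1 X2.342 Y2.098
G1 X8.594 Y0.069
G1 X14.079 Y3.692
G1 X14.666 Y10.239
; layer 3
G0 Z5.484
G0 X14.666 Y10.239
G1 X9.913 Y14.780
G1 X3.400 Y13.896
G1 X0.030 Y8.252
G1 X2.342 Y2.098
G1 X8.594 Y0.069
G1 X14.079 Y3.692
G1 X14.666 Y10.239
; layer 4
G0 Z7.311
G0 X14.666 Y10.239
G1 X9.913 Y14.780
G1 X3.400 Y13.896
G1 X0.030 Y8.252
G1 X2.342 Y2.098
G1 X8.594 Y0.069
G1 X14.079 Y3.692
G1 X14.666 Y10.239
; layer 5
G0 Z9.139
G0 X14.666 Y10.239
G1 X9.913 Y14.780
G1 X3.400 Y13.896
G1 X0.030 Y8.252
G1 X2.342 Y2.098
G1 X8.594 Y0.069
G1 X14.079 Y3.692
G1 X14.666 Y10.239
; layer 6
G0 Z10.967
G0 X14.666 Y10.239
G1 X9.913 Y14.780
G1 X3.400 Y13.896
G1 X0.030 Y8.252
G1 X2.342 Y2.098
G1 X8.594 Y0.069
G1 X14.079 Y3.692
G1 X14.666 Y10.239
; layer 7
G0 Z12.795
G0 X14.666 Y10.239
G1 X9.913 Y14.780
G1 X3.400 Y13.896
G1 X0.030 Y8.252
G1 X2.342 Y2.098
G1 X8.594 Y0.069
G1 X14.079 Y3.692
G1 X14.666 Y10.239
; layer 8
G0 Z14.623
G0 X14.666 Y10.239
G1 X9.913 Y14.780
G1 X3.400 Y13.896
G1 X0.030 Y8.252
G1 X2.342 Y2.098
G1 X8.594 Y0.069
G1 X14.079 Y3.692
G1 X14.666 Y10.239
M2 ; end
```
solid part
  facet normal 0.0000 0.0000 -1.0000
    outer loop
      vertex 3.400 13.896 0.000
      vertex 9.913 14.780 0.000
      vertex 14.666 10.239 0.000
    endloop
  endfacet
  facet normal 0.0000 0.0000 -1.0000
    outer loop
      vertex 0.030 8.252 0.000
      vertex 3.400 13.896 0.000
      vertex 14.666 10.239 0.000
    endloop
  endfacet
  facet normal 0.0000 0.0000 -1.0000
    outer loop
      vertex 2.342 2.098 0.000
      vertex 0.030 8.252 0.000
      vertex 14.666 10.239 0.000
    endloop
  endfacet
  facet normal 0.0000 0.0000 -1.0000
    outer loop
      vertex 8.594 0.069 0.000
      vertex 2.342 2.098 0.000
      vertex 14.666 10.239 0.000
    endloop
  endfacet
  facet normal 0.0000 0.0000 -1.0000
    outer loop
      vertex 14.079 3.692 0.000
      vertex 8.594 0.069 0.000
      vertex 14.666 10.239 0.000
    endloop
  endfacet
  facet normal 0.0000 0.0000 1.0000
    outer loop
      vertex 14.666 10.239 14.623
      vertex 9.913 14.780 14.623
      vertex 3.400 13.896 14.623
    endloop
  endfacet
  facet normal 0.0000 0.0000 1.0000
    outer loop
      vertex 14.666 10.239 14.623
      vertex 3.400 13.896 14.623
      vertex 0.030 8.252 14.623
    endloop
  endfacet
  facet normal 0.0000 0.0000 1.0000
    outer loop
      vertex 14.666 10.239 14.623
      vertex 0.030 8.252 14.623
      vertex 2.342 2.098 14.623
    endloop
  endfacet
  facet normal 0.0000 0.0000 1.0000
    outer loop
      vertex 14.666 10.239 14.623
      vertex 2.342 2.098 14.623
      vertex 8.594 0.069 14.623
    endloop
  endfacet
  facet normal 0.0000 0.0000 1.0000
    outer loop
      vertex 14.666 10.239 14.623
      vertex 8.594 0.069 14.623
      vertex 14.079 3.692 14.623
    endloop
  endfacet
  facet normal 0.6908 0.7230 0.0000
    outer loop
      vertex 14.666 10.239 0.000
      vertex 9.913 14.780 0.000
      vertex 9.913 14.780 14.623
    endloop
  endfacet
  facet normal 0.6908 0.7230 0.0000
    outer loop
      vertex 14.666 10.239 0.000
      vertex 9.913 14.780 14.623
      vertex 14.666 10.239 14.623
    endloop
  endfacet
  facet normal -0.1345 0.9909 0.0000
    outer loop
      vertex 9.913 14.780 0.000
      vertex 3.400 13.896 0.000
      vertex 3.400 13.896 14.623
    endloop
  endfacet
  facet normal -0.1345 0.9909 0.0000
    outer loop
      vertex 9.913 14.780 0.000
      vertex 3.400 13.896 14.623
      vertex 9.913 14.780 14.623
    endloop
  endfacet
  facet normal -0.8586 0.5127 0.0000
    outer loop
      vertex 3.400 13.896 0.000
      vertex 0.030 8.252 0.000
      vertex 0.030 8.252 14.623
    endloop
  endfacet
  facet normal -0.8586 0.5127 0.0000
    outer loop
      vertex 3.400 13.896 0.000
      vertex 0.030 8.252 14.623
      vertex 3.400 13.896 14.623
    endloop
  endfacet
  facet normal -0.9361 -0.3517 0.0000
    outer loop
      vertex 0.030 8.252 0.000
      vertex 2.342 2.098 0.000
      vertex 2.342 2.098 14.623
    endloop
  endfacet
  facet normal -0.9361 -0.3517 0.0000
    outer loop
      vertex 0.030 8.252 0.000
      vertex 2.342 2.098 14.623
      vertex 0.030 8.252 14.623
    endloop
  endfacet
  facet normal -0.3087 -0.9512 0.0000
    outer loop
      vertex 2.342 2.098 0.000
      vertex 8.594 0.069 0.000
      vertex 8.594 0.069 14.623
    endloop
  endfacet
  facet normal -0.3087 -0.9512 0.0000
    outer loop
      vertex 2.342 2.098 0.000
      vertex 8.594 0.069 14.623
      vertex 2.342 2.098 14.623
    endloop
  endfacet
  facet normal 0.5511 -0.8344 0.0000
    outer loop
      vertex 8.594 0.069 0.000
      vertex 14.079 3.692 0.000
      vertex 14.079 3.692 14.623
    endloop
  endfacet
  facet normal 0.5511 -0.8344 0.0000
    outer loop
      vertex 8.594 0.069 0.000
      vertex 14.079 3.692 14.623
      vertex 8.594 0.069 14.623
    endloop
  endfacet
  facet normal 0.9960 -0.0893 0.0000
    outer loop
      vertex 14.079 3.692 0.000
      vertex 14.666 10.239 0.000
      vertex 14.666 10.239 14.623
    endloop
  endfacet
  facet normal 0.9960 -0.0893 0.0000
    outer loop
      vertex 14.079 3.692 0.000
      vertex 14.666 10.239 14.623
      vertex 14.079 3.692 14.623
    endloop
  endfacet
endsolid part

The G0 Z moves step by Δz≈1.828 mm. Every layer's G1 loop is the same polygon, so the solid is a straight extrusion of it from z=0 to z≈14.6. Closing with flat bottom and top caps and triangulating gives 24 facets — a regular 7-sided prism (a cylinder approximated with 7 flat sides), circumscribed radius ≈ 7.58 mm, height ≈ 14.6 mm.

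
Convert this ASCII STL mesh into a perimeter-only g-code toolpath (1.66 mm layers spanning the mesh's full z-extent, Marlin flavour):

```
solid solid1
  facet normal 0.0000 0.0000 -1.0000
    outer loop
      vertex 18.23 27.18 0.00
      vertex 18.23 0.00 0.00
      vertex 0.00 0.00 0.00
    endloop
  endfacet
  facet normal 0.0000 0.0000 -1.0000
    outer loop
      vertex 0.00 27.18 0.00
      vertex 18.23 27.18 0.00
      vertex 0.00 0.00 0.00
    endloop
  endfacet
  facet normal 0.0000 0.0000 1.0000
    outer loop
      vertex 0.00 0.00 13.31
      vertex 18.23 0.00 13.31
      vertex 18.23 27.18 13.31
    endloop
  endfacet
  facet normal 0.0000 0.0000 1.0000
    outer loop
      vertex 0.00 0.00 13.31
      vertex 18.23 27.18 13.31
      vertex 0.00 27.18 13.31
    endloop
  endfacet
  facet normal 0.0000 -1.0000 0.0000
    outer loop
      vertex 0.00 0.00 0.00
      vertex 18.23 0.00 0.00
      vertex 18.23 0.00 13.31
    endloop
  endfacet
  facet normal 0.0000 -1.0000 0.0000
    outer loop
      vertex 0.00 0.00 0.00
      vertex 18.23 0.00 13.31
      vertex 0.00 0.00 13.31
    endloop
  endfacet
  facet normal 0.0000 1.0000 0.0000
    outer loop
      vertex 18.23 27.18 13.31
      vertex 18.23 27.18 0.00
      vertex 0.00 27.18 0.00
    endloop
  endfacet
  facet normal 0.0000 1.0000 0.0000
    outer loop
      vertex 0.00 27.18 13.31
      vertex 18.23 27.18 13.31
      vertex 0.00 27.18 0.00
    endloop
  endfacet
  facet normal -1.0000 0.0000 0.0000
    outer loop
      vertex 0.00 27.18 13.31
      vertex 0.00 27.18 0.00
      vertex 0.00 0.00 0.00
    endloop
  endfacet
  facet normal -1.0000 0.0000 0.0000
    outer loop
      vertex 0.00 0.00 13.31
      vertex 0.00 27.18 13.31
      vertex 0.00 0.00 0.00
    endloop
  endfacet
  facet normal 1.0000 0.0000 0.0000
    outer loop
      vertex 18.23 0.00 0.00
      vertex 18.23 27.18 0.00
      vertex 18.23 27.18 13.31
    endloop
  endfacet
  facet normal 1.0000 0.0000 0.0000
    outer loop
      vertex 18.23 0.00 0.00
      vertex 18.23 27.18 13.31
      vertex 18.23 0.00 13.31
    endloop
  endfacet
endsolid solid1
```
; perimeter-only toolpath
G21 ; units = mm
G90 ; absolute positioning
G28 ; home
; layer 1
G0 Z1.66
G0 X0.00 Y0.00
G1 X18.23 Y0.00
G1 X18.23 Y27.18
G1 X0.00 Y27.18
G1 X0.00 Y0.00
; layer 2
G0 Z3.33
G0 X0.00 Y0.00
G1 X18.23 Y0.00
G1 X18.23 Y27.18
G1 X0.00 Y27.18
G1 X0.00 Y0.00
; layer 3
G0 Z4.99
G0 X0.00 Y0.00
G1 X18.23 Y0.00
G1 X18.23 Y27.18
G1 X0.00 Y27.18
G1 X0.00 Y0.00
; layer 4
G0 Z6.66
G0 X0.00 Y0.00
G1 X18.23 Y0.00
G1 X18.23 Y27.18
G1 X0.00 Y27.18
G1 X0.00 Y0.00
; layer 5
G0 Z8.32
G0 X0.00 Y0.00
G1 X18.23 Y0.00
G1 X18.23 Y27.18
G1 X0.00 Y27.18
G1 X0.00 Y0.00
; layer 6
G0 Z9.98
G0 X0.00 Y0.00
G1 X18.23 Y0.00
G1 X18.23 Y27.18
G1 X0.00 Y27.18
G1 X0.00 Y0.00
; layer 7
G0 Z11.65
G0 X0.00 Y0.00
G1 X18.23 Y0.00
G1 X18.23 Y27.18
G1 X0.00 Y27.18
G1 X0.00 Y0.00
; layer 8
G0 Z13.31
G0 X0.00 Y0.00
G1 X18.23 Y0.00
G1 X18.23 Y27.18
G1 X0.00 Y27.18
G1 X0.00 Y0.00
M2 ; end

The solid is a rectangular box, roughly 18.2 × 27.2 mm footprint and 13.3 mm tall. Slicing at Δz = 1.66 mm — 8 equal slices spanning the solid's height, so layer i sits at z = i·h/8 — gives 8 non-empty perimeters. Each is a 4-segment closed polygon; G0 lifts to the layer z and rapids to the start vertex, then G1 traces the edges.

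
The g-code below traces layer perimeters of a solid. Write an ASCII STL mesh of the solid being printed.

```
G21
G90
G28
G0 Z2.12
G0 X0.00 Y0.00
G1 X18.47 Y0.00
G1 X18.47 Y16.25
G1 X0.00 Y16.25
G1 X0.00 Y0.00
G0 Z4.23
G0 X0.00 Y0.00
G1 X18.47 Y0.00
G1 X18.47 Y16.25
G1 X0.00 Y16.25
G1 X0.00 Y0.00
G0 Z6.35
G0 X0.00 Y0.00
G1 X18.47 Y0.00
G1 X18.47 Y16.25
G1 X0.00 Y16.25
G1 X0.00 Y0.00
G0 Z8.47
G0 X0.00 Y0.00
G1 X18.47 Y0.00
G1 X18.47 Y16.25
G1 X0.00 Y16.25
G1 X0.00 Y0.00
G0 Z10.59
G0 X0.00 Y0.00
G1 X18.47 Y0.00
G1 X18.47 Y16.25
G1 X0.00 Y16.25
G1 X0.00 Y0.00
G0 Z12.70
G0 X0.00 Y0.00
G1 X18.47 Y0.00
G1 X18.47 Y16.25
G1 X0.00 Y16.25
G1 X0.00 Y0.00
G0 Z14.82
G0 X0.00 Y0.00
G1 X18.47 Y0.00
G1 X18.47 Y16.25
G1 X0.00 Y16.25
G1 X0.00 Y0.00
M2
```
solid part
  facet normal 0.0000 0.0000 -1.0000
    outer loop
      vertex 18.47 16.25 0.00
      vertex 18.47 0.00 0.00
      vertex 0.00 0.00 0.00
    endloop
  endfacet
  facet normal 0.0000 0.0000 -1.0000
    outer loop
      vertex 0.00 16.25 0.00
      vertex 18.47 16.25 0.00
      vertex 0.00 0.00 0.00
    endloop
  endfacet
  facet normal 0.0000 0.0000 1.0000
    outer loop
      vertex 0.00 0.00 14.82
      vertex 18.47 0.00 14.82
      vertex 18.47 16.25 14.82
    endloop
  endfacet
  facet normal 0.0000 0.0000 1.0000
    outer loop
      vertex 0.00 0.00 14.82
      vertex 18.47 16.25 14.82
      vertex 0.00 16.25 14.82
    endloop
  endfacet
  facet normal 0.0000 -1.0000 0.0000
    outer loop
      vertex 0.00 0.00 0.00
      vertex 18.47 0.00 0.00
      vertex 18.47 0.00 14.82
    endloop
  endfacet
  facet normal 0.0000 -1.0000 0.0000
    outer loop
      vertex 0.00 0.00 0.00
      vertex 18.47 0.00 14.82
      vertex 0.00 0.00 14.82
    endloop
  endfacet
  facet normal 0.0000 1.0000 0.0000
    outer loop
      vertex 18.47 16.25 14.82
      vertex 18.47 16.25 0.00
      vertex 0.00 16.25 0.00
    endloop
  endfacet
  facet normal 0.0000 1.0000 0.0000
    outer loop
      vertex 0.00 16.25 14.82
      vertex 18.47 16.25 14.82
      vertex 0.00 16.25 0.00
    endloop
  endfacet
  facet normal -1.0000 0.0000 0.0000
    outer loop
      vertex 0.00 16.25 14.82
      vertex 0.00 16.25 0.00
      vertex 0.00 0.00 0.00
    endloop
  endfacet
  facet normal -1.0000 0.0000 0.0000
    outer loop
      vertex 0.00 0.00 14.82
      vertex 0.00 16.25 14.82
      vertex 0.00 0.00 0.00
    endloop
  endfacet
  facet normal 1.0000 0.0000 0.0000
    outer loop
      vertex 18.47 0.00 0.00
      vertex 18.47 16.25 0.00
      vertex 18.47 16.25 14.82
    endloop
  endfacet
  facet normal 1.0000 0.0000 0.0000
    outer loop
      vertex 18.47 0.00 0.00
      vertex 18.47 16.25 14.82
      vertex 18.47 0.00 14.82
    endloop
  endfacet
endsolid part

The G0 Z moves step by Δz≈2.12 mm. Every layer's G1 loop is the same polygon, so the solid is a straight extrusion of it from z=0 to z≈14.8. Closing with flat bottom and top caps and triangulating gives 12 facets — a rectangular box, roughly 18.5 × 16.2 mm footprint and 14.8 mm tall.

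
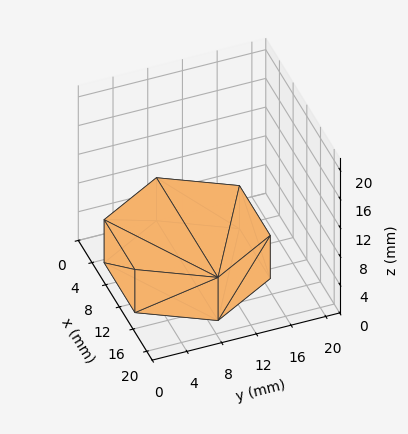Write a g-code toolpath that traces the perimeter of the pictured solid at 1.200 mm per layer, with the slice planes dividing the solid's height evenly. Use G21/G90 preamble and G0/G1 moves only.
Reading the render: the shape is a regular 6-sided prism (a cylinder approximated with 6 flat sides), circumscribed radius ≈ 9 mm, height ≈ 6 mm (dimensions read to the nearest mm from the axis ticks). For the g-code, the solid's height is divided into equal slices at the stated Δz and each level perimeter traced with G1 moves after a G0 lift.

; perimeter-only toolpath
G21 ; units = mm
G90 ; absolute positioning
G28 ; home
; layer 1
G0 Z1.200
G0 X18.000 Y9.000
G1 X13.500 Y16.794
G1 X4.500 Y16.794
G1 X0.000 Y9.000
G1 X4.500 Y1.206
G1 X13.500 Y1.206
G1 X18.000 Y9.000
; layer 2
G0 Z2.400
G0 X18.000 Y9.000
G1 X13.500 Y16.794
G1 X4.500 Y16.794
G1 X0.000 Y9.000
G1 X4.500 Y1.206
G1 X13.500 Y1.206
G1 X18.000 Y9.000
; layer 3
G0 Z3.600
G0 X18.000 Y9.000
G1 X13.500 Y16.794
G1 X4.500 Y16.794
G1 X0.000 Y9.000
G1 X4.500 Y1.206
G1 X13.500 Y1.206
G1 X18.000 Y9.000
; layer 4
G0 Z4.800
G0 X18.000 Y9.000
G1 X13.500 Y16.794
G1 X4.500 Y16.794
G1 X0.000 Y9.000
G1 X4.500 Y1.206
G1 X13.500 Y1.206
G1 X18.000 Y9.000
; layer 5
G0 Z6.000
G0 X18.000 Y9.000
G1 X13.500 Y16.794
G1 X4.500 Y16.794
G1 X0.000 Y9.000
G1 X4.500 Y1.206
G1 X13.500 Y1.206
G1 X18.000 Y9.000
M2 ; end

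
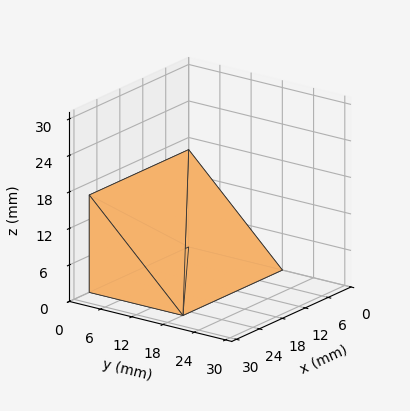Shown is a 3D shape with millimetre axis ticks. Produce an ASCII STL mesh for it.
Reading the render: the shape is a wedge (ramp): 26 × 18 mm base, rising to 16 mm along the y=0 edge and sloping linearly to z=0 at y=18 (dimensions read to the nearest mm from the axis ticks). For the STL, each face is triangulated and given an outward normal.

solid part
  facet normal 0.0000 0.0000 -1.0000
    outer loop
      vertex 26.00 18.00 0.00
      vertex 26.00 0.00 0.00
      vertex 0.00 0.00 0.00
    endloop
  endfacet
  facet normal 0.0000 0.0000 -1.0000
    outer loop
      vertex 0.00 18.00 0.00
      vertex 26.00 18.00 0.00
      vertex 0.00 0.00 0.00
    endloop
  endfacet
  facet normal 0.0000 -1.0000 0.0000
    outer loop
      vertex 0.00 0.00 0.00
      vertex 26.00 0.00 0.00
      vertex 26.00 0.00 16.00
    endloop
  endfacet
  facet normal 0.0000 -1.0000 0.0000
    outer loop
      vertex 0.00 0.00 0.00
      vertex 26.00 0.00 16.00
      vertex 0.00 0.00 16.00
    endloop
  endfacet
  facet normal 0.0000 0.6644 0.7474
    outer loop
      vertex 0.00 0.00 16.00
      vertex 26.00 0.00 16.00
      vertex 26.00 18.00 0.00
    endloop
  endfacet
  facet normal 0.0000 0.6644 0.7474
    outer loop
      vertex 0.00 0.00 16.00
      vertex 26.00 18.00 0.00
      vertex 0.00 18.00 0.00
    endloop
  endfacet
  facet normal -1.0000 0.0000 0.0000
    outer loop
      vertex 0.00 0.00 16.00
      vertex 0.00 18.00 0.00
      vertex 0.00 0.00 0.00
    endloop
  endfacet
  facet normal 1.0000 0.0000 0.0000
    outer loop
      vertex 26.00 0.00 0.00
      vertex 26.00 18.00 0.00
      vertex 26.00 0.00 16.00
    endloop
  endfacet
endsolid part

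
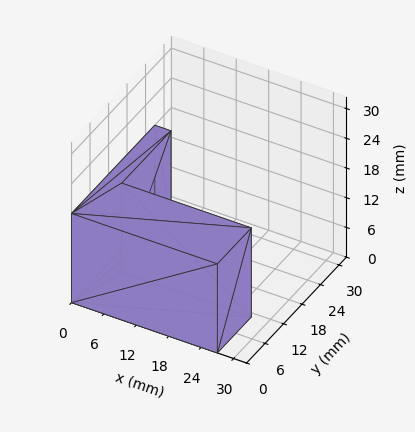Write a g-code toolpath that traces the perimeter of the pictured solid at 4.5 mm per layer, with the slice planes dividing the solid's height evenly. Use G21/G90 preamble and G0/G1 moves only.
Reading the render: the shape is an L-shaped prism: outer 27 × 27 mm, arm thicknesses ≈ 11 mm (horizontal) and 3 mm (vertical), extruded 18 mm in z (dimensions read to the nearest mm from the axis ticks). For the g-code, the solid's height is divided into equal slices at the stated Δz and each level perimeter traced with G1 moves after a G0 lift.

; perimeter-only toolpath
G21 ; units = mm
G90 ; absolute positioning
G28 ; home
; layer 1
G0 Z4.5
G0 X0.0 Y0.0
G1 X27.0 Y0.0
G1 X27.0 Y11.0
G1 X3.0 Y11.0
G1 X3.0 Y27.0
G1 X0.0 Y27.0
G1 X0.0 Y0.0
; layer 2
G0 Z9.0
G0 X0.0 Y0.0
G1 X27.0 Y0.0
G1 X27.0 Y11.0
G1 X3.0 Y11.0
G1 X3.0 Y27.0
G1 X0.0 Y27.0
G1 X0.0 Y0.0
; layer 3
G0 Z13.5
G0 X0.0 Y0.0
G1 X27.0 Y0.0
G1 X27.0 Y11.0
G1 X3.0 Y11.0
G1 X3.0 Y27.0
G1 X0.0 Y27.0
G1 X0.0 Y0.0
; layer 4
G0 Z18.0
G0 X0.0 Y0.0
G1 X27.0 Y0.0
G1 X27.0 Y11.0
G1 X3.0 Y11.0
G1 X3.0 Y27.0
G1 X0.0 Y27.0
G1 X0.0 Y0.0
M2 ; end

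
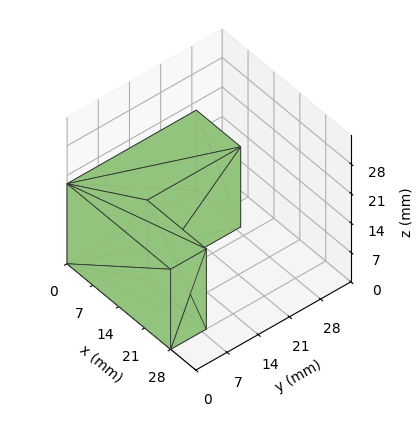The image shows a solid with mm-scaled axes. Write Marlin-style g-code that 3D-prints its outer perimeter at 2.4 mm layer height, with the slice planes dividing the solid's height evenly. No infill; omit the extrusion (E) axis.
Reading the render: the shape is an L-shaped prism: outer 28 × 29 mm, arm thicknesses ≈ 8 mm (horizontal) and 12 mm (vertical), extruded 19 mm in z (dimensions read to the nearest mm from the axis ticks). For the g-code, the solid's height is divided into equal slices at the stated Δz and each level perimeter traced with G1 moves after a G0 lift.

; perimeter-only toolpath
G21 ; units = mm
G90 ; absolute positioning
G28 ; home
; layer 1
G0 Z2.4
G0 X0.0 Y0.0
G1 X28.0 Y0.0
G1 X28.0 Y8.0
G1 X12.0 Y8.0
G1 X12.0 Y29.0
G1 X0.0 Y29.0
G1 X0.0 Y0.0
; layer 2
G0 Z4.8
G0 X0.0 Y0.0
G1 X28.0 Y0.0
G1 X28.0 Y8.0
G1 X12.0 Y8.0
G1 X12.0 Y29.0
G1 X0.0 Y29.0
G1 X0.0 Y0.0
; layer 3
G0 Z7.1
G0 X0.0 Y0.0
G1 X28.0 Y0.0
G1 X28.0 Y8.0
G1 X12.0 Y8.0
G1 X12.0 Y29.0
G1 X0.0 Y29.0
G1 X0.0 Y0.0
; layer 4
G0 Z9.5
G0 X0.0 Y0.0
G1 X28.0 Y0.0
G1 X28.0 Y8.0
G1 X12.0 Y8.0
G1 X12.0 Y29.0
G1 X0.0 Y29.0
G1 X0.0 Y0.0
; layer 5
G0 Z11.9
G0 X0.0 Y0.0
G1 X28.0 Y0.0
G1 X28.0 Y8.0
G1 X12.0 Y8.0
G1 X12.0 Y29.0
G1 X0.0 Y29.0
G1 X0.0 Y0.0
; layer 6
G0 Z14.2
G0 X0.0 Y0.0
G1 X28.0 Y0.0
G1 X28.0 Y8.0
G1 X12.0 Y8.0
G1 X12.0 Y29.0
G1 X0.0 Y29.0
G1 X0.0 Y0.0
; layer 7
G0 Z16.6
G0 X0.0 Y0.0
G1 X28.0 Y0.0
G1 X28.0 Y8.0
G1 X12.0 Y8.0
G1 X12.0 Y29.0
G1 X0.0 Y29.0
G1 X0.0 Y0.0
; layer 8
G0 Z19.0
G0 X0.0 Y0.0
G1 X28.0 Y0.0
G1 X28.0 Y8.0
G1 X12.0 Y8.0
G1 X12.0 Y29.0
G1 X0.0 Y29.0
G1 X0.0 Y0.0
M2 ; end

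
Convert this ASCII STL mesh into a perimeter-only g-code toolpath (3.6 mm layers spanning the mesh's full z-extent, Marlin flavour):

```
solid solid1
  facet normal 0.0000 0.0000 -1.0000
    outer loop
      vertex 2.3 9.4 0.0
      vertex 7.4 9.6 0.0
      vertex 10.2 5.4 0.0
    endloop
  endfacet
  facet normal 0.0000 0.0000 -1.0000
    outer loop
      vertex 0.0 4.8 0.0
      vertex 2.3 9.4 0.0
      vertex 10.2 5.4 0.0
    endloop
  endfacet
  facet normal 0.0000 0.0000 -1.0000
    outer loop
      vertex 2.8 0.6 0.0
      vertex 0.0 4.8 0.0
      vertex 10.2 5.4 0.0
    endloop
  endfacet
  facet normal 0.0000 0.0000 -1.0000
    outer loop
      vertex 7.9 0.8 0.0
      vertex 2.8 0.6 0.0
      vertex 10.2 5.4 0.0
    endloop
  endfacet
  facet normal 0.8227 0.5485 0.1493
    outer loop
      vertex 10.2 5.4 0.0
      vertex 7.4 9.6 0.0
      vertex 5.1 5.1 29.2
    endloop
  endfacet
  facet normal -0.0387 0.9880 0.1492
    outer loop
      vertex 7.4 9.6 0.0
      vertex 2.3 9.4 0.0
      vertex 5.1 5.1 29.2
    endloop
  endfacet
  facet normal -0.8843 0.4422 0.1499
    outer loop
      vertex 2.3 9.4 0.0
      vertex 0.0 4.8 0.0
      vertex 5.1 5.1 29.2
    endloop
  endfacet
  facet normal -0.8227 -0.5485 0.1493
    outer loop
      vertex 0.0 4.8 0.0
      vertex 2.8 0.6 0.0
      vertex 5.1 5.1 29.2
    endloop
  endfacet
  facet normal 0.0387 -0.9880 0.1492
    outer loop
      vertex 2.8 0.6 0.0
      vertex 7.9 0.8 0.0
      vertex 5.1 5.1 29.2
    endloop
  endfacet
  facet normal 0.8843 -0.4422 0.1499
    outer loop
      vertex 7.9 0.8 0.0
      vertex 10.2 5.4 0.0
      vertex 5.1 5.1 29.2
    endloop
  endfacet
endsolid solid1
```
; perimeter-only toolpath
G21 ; units = mm
G90 ; absolute positioning
G28 ; home
; layer 1
G0 Z3.6
G0 X9.6 Y5.4
G1 X7.1 Y9.0
G1 X2.6 Y8.9
G1 X0.6 Y4.8
G1 X3.1 Y1.2
G1 X7.6 Y1.3
G1 X9.6 Y5.4
; layer 2
G0 Z7.3
G0 X8.9 Y5.3
G1 X6.8 Y8.5
G1 X3.0 Y8.3
G1 X1.3 Y4.9
G1 X3.4 Y1.7
G1 X7.2 Y1.9
G1 X8.9 Y5.3
; layer 3
G0 Z10.9
G0 X8.3 Y5.3
G1 X6.5 Y7.9
G1 X3.3 Y7.8
G1 X1.9 Y4.9
G1 X3.7 Y2.3
G1 X6.8 Y2.4
G1 X8.3 Y5.3
; layer 4
G0 Z14.6
G0 X7.6 Y5.2
G1 X6.2 Y7.3
G1 X3.7 Y7.2
G1 X2.5 Y4.9
G1 X3.9 Y2.8
G1 X6.5 Y2.9
G1 X7.6 Y5.2
; layer 5
G0 Z18.2
G0 X7.0 Y5.2
G1 X6.0 Y6.8
G1 X4.0 Y6.7
G1 X3.2 Y5.0
G1 X4.2 Y3.4
G1 X6.2 Y3.5
G1 X7.0 Y5.2
; layer 6
G0 Z21.9
G0 X6.4 Y5.2
G1 X5.7 Y6.2
G1 X4.4 Y6.2
G1 X3.8 Y5.0
G1 X4.5 Y4.0
G1 X5.8 Y4.0
G1 X6.4 Y5.2
; layer 7
G0 Z25.6
G0 X5.7 Y5.1
G1 X5.4 Y5.7
G1 X4.7 Y5.6
G1 X4.5 Y5.1
G1 X4.8 Y4.5
G1 X5.4 Y4.6
G1 X5.7 Y5.1
M2 ; end

The solid is a regular 6-sided pyramid, base circumscribed radius ≈ 5.1 mm, apex at z ≈ 29.2 mm. Slicing at Δz = 3.6 mm — 8 equal slices spanning the solid's height, so layer i sits at z = i·h/8 — gives 7 non-empty perimeters. Each is a 6-segment closed polygon; G0 lifts to the layer z and rapids to the start vertex, then G1 traces the edges. The cross-section shrinks linearly with z (the slice at the apex is degenerate and omitted).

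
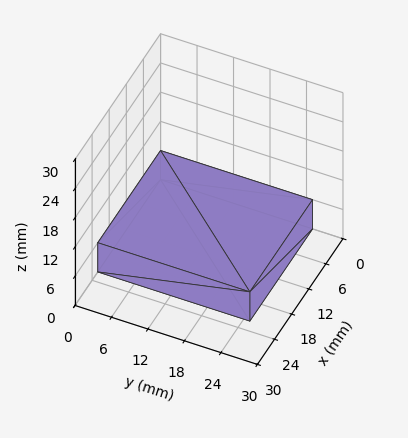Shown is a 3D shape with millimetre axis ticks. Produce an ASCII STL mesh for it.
Reading the render: the shape is a rectangular box, roughly 22 × 25 mm footprint and 6 mm tall (dimensions read to the nearest mm from the axis ticks). For the STL, each face is triangulated and given an outward normal.

solid part
  facet normal 0.0000 0.0000 -1.0000
    outer loop
      vertex 22.000 25.000 0.000
      vertex 22.000 0.000 0.000
      vertex 0.000 0.000 0.000
    endloop
  endfacet
  facet normal 0.0000 0.0000 -1.0000
    outer loop
      vertex 0.000 25.000 0.000
      vertex 22.000 25.000 0.000
      vertex 0.000 0.000 0.000
    endloop
  endfacet
  facet normal 0.0000 0.0000 1.0000
    outer loop
      vertex 0.000 0.000 6.000
      vertex 22.000 0.000 6.000
      vertex 22.000 25.000 6.000
    endloop
  endfacet
  facet normal 0.0000 0.0000 1.0000
    outer loop
      vertex 0.000 0.000 6.000
      vertex 22.000 25.000 6.000
      vertex 0.000 25.000 6.000
    endloop
  endfacet
  facet normal 0.0000 -1.0000 0.0000
    outer loop
      vertex 0.000 0.000 0.000
      vertex 22.000 0.000 0.000
      vertex 22.000 0.000 6.000
    endloop
  endfacet
  facet normal 0.0000 -1.0000 0.0000
    outer loop
      vertex 0.000 0.000 0.000
      vertex 22.000 0.000 6.000
      vertex 0.000 0.000 6.000
    endloop
  endfacet
  facet normal 0.0000 1.0000 0.0000
    outer loop
      vertex 22.000 25.000 6.000
      vertex 22.000 25.000 0.000
      vertex 0.000 25.000 0.000
    endloop
  endfacet
  facet normal 0.0000 1.0000 0.0000
    outer loop
      vertex 0.000 25.000 6.000
      vertex 22.000 25.000 6.000
      vertex 0.000 25.000 0.000
    endloop
  endfacet
  facet normal -1.0000 0.0000 0.0000
    outer loop
      vertex 0.000 25.000 6.000
      vertex 0.000 25.000 0.000
      vertex 0.000 0.000 0.000
    endloop
  endfacet
  facet normal -1.0000 0.0000 0.0000
    outer loop
      vertex 0.000 0.000 6.000
      vertex 0.000 25.000 6.000
      vertex 0.000 0.000 0.000
    endloop
  endfacet
  facet normal 1.0000 0.0000 0.0000
    outer loop
      vertex 22.000 0.000 0.000
      vertex 22.000 25.000 0.000
      vertex 22.000 25.000 6.000
    endloop
  endfacet
  facet normal 1.0000 0.0000 0.0000
    outer loop
      vertex 22.000 0.000 0.000
      vertex 22.000 25.000 6.000
      vertex 22.000 0.000 6.000
    endloop
  endfacet
endsolid part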